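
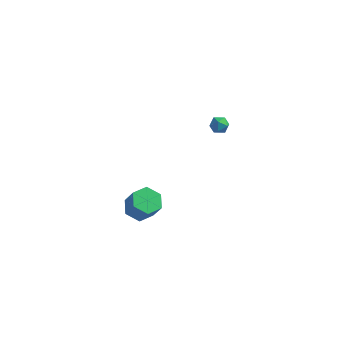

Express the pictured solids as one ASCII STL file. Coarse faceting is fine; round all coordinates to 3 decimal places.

solid 
facet normal -0.126 0.125 0.984
outer loop
vertex 2.867 4.148 1.809
vertex 2.262 3.979 1.753
vertex 2.702 3.541 1.865
endloop
endfacet
facet normal 0.544 -0.071 0.836
outer loop
vertex 2.867 4.148 1.809
vertex 2.702 3.541 1.865
vertex 3.22 3.699 1.541
endloop
endfacet
facet normal 0.822 0.413 0.392
outer loop
vertex 2.867 4.148 1.809
vertex 3.22 3.699 1.541
vertex 3.1 4.234 1.229
endloop
endfacet
facet normal 0.324 0.908 0.265
outer loop
vertex 2.867 4.148 1.809
vertex 3.1 4.234 1.229
vertex 2.508 4.407 1.36
endloop
endfacet
facet normal -0.262 0.730 0.631
outer loop
vertex 2.867 4.148 1.809
vertex 2.508 4.407 1.36
vertex 2.262 3.979 1.753
endloop
endfacet
facet normal 0.521 -0.697 0.493
outer loop
vertex 3.22 3.699 1.541
vertex 2.702 3.541 1.865
vertex 2.832 3.253 1.32
endloop
endfacet
facet normal -0.564 -0.379 0.734
outer loop
vertex 2.702 3.541 1.865
vertex 2.262 3.979 1.753
vertex 2.24 3.426 1.451
endloop
endfacet
facet normal -0.783 0.600 0.163
outer loop
vertex 2.262 3.979 1.753
vertex 2.508 4.407 1.36
vertex 2.12 3.961 1.139
endloop
endfacet
facet normal 0.164 0.888 -0.430
outer loop
vertex 2.508 4.407 1.36
vertex 3.1 4.234 1.229
vertex 2.638 4.119 0.815
endloop
endfacet
facet normal 0.970 0.085 -0.227
outer loop
vertex 3.1 4.234 1.229
vertex 3.22 3.699 1.541
vertex 3.078 3.681 0.927
endloop
endfacet
facet normal -0.324 -0.908 -0.265
outer loop
vertex 2.473 3.512 0.871
vertex 2.832 3.253 1.32
vertex 2.24 3.426 1.451
endloop
endfacet
facet normal -0.822 -0.413 -0.392
outer loop
vertex 2.473 3.512 0.871
vertex 2.24 3.426 1.451
vertex 2.12 3.961 1.139
endloop
endfacet
facet normal -0.544 0.071 -0.836
outer loop
vertex 2.473 3.512 0.871
vertex 2.12 3.961 1.139
vertex 2.638 4.119 0.815
endloop
endfacet
facet normal 0.126 -0.125 -0.984
outer loop
vertex 2.473 3.512 0.871
vertex 2.638 4.119 0.815
vertex 3.078 3.681 0.927
endloop
endfacet
facet normal 0.262 -0.730 -0.631
outer loop
vertex 2.473 3.512 0.871
vertex 3.078 3.681 0.927
vertex 2.832 3.253 1.32
endloop
endfacet
facet normal -0.164 -0.888 0.430
outer loop
vertex 2.24 3.426 1.451
vertex 2.832 3.253 1.32
vertex 2.702 3.541 1.865
endloop
endfacet
facet normal -0.970 -0.085 0.227
outer loop
vertex 2.12 3.961 1.139
vertex 2.24 3.426 1.451
vertex 2.262 3.979 1.753
endloop
endfacet
facet normal -0.521 0.697 -0.493
outer loop
vertex 2.638 4.119 0.815
vertex 2.12 3.961 1.139
vertex 2.508 4.407 1.36
endloop
endfacet
facet normal 0.564 0.379 -0.734
outer loop
vertex 3.078 3.681 0.927
vertex 2.638 4.119 0.815
vertex 3.1 4.234 1.229
endloop
endfacet
facet normal 0.783 -0.600 -0.163
outer loop
vertex 2.832 3.253 1.32
vertex 3.078 3.681 0.927
vertex 3.22 3.699 1.541
endloop
endfacet
facet normal -0.459 0.240 -0.855
outer loop
vertex 1.857 -3.555 -0.621
vertex 1.059 -3.612 -0.209
vertex 1.501 -2.828 -0.226
endloop
endfacet
facet normal 0.796 0.539 -0.275
outer loop
vertex 1.857 -3.555 -0.621
vertex 1.501 -2.828 -0.226
vertex 2.499 -3.892 0.576
endloop
endfacet
facet normal 0.796 0.539 -0.276
outer loop
vertex 2.499 -3.892 0.576
vertex 1.501 -2.828 -0.226
vertex 2.144 -3.165 0.971
endloop
endfacet
facet normal 0.459 -0.240 0.855
outer loop
vertex 2.499 -3.892 0.576
vertex 2.144 -3.165 0.971
vertex 1.701 -3.948 0.989
endloop
endfacet
facet normal -0.459 0.240 -0.855
outer loop
vertex 1.501 -2.828 -0.226
vertex 1.059 -3.612 -0.209
vertex 0.704 -2.885 0.186
endloop
endfacet
facet normal 0.056 0.969 0.243
outer loop
vertex 1.501 -2.828 -0.226
vertex 0.704 -2.885 0.186
vertex 2.144 -3.165 0.971
endloop
endfacet
facet normal 0.056 0.969 0.242
outer loop
vertex 2.144 -3.165 0.971
vertex 0.704 -2.885 0.186
vertex 1.346 -3.222 1.384
endloop
endfacet
facet normal 0.460 -0.240 0.855
outer loop
vertex 2.144 -3.165 0.971
vertex 1.346 -3.222 1.384
vertex 1.701 -3.948 0.989
endloop
endfacet
facet normal -0.459 0.240 -0.855
outer loop
vertex 0.704 -2.885 0.186
vertex 1.059 -3.612 -0.209
vertex 0.261 -3.668 0.204
endloop
endfacet
facet normal -0.740 0.430 0.517
outer loop
vertex 0.704 -2.885 0.186
vertex 0.261 -3.668 0.204
vertex 1.346 -3.222 1.384
endloop
endfacet
facet normal -0.740 0.430 0.518
outer loop
vertex 1.346 -3.222 1.384
vertex 0.261 -3.668 0.204
vertex 0.903 -4.005 1.401
endloop
endfacet
facet normal 0.459 -0.241 0.855
outer loop
vertex 1.346 -3.222 1.384
vertex 0.903 -4.005 1.401
vertex 1.701 -3.948 0.989
endloop
endfacet
facet normal -0.459 0.240 -0.855
outer loop
vertex 0.261 -3.668 0.204
vertex 1.059 -3.612 -0.209
vertex 0.616 -4.395 -0.191
endloop
endfacet
facet normal -0.796 -0.539 0.275
outer loop
vertex 0.261 -3.668 0.204
vertex 0.616 -4.395 -0.191
vertex 0.903 -4.005 1.401
endloop
endfacet
facet normal -0.796 -0.539 0.276
outer loop
vertex 0.903 -4.005 1.401
vertex 0.616 -4.395 -0.191
vertex 1.259 -4.732 1.006
endloop
endfacet
facet normal 0.459 -0.240 0.855
outer loop
vertex 0.903 -4.005 1.401
vertex 1.259 -4.732 1.006
vertex 1.701 -3.948 0.989
endloop
endfacet
facet normal -0.460 0.240 -0.855
outer loop
vertex 0.616 -4.395 -0.191
vertex 1.059 -3.612 -0.209
vertex 1.414 -4.338 -0.604
endloop
endfacet
facet normal -0.056 -0.969 -0.242
outer loop
vertex 0.616 -4.395 -0.191
vertex 1.414 -4.338 -0.604
vertex 1.259 -4.732 1.006
endloop
endfacet
facet normal -0.056 -0.969 -0.242
outer loop
vertex 1.259 -4.732 1.006
vertex 1.414 -4.338 -0.604
vertex 2.056 -4.675 0.594
endloop
endfacet
facet normal 0.459 -0.240 0.855
outer loop
vertex 1.259 -4.732 1.006
vertex 2.056 -4.675 0.594
vertex 1.701 -3.948 0.989
endloop
endfacet
facet normal -0.459 0.241 -0.855
outer loop
vertex 1.414 -4.338 -0.604
vertex 1.059 -3.612 -0.209
vertex 1.857 -3.555 -0.621
endloop
endfacet
facet normal 0.740 -0.430 -0.517
outer loop
vertex 1.414 -4.338 -0.604
vertex 1.857 -3.555 -0.621
vertex 2.056 -4.675 0.594
endloop
endfacet
facet normal 0.739 -0.430 -0.518
outer loop
vertex 2.056 -4.675 0.594
vertex 1.857 -3.555 -0.621
vertex 2.499 -3.892 0.576
endloop
endfacet
facet normal 0.459 -0.240 0.855
outer loop
vertex 2.056 -4.675 0.594
vertex 2.499 -3.892 0.576
vertex 1.701 -3.948 0.989
endloop
endfacet

endsolid


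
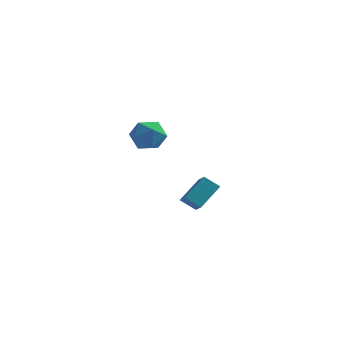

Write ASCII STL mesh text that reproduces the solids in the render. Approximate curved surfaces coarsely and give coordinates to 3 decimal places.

solid 
facet normal -0.418 0.722 -0.551
outer loop
vertex -2.217 4.043 -3.39
vertex -1.295 4.065 -4.061
vertex -3.007 2.722 -4.521
endloop
endfacet
facet normal -0.809 -0.020 0.588
outer loop
vertex -2.505 1.855 -3.859
vertex -2.217 4.043 -3.39
vertex -3.007 2.722 -4.521
endloop
endfacet
facet normal -0.418 0.722 -0.552
outer loop
vertex -3.007 2.722 -4.521
vertex -1.295 4.065 -4.061
vertex -2.085 2.744 -5.191
endloop
endfacet
facet normal -0.414 -0.692 -0.592
outer loop
vertex -2.085 2.744 -5.191
vertex -2.505 1.855 -3.859
vertex -3.007 2.722 -4.521
endloop
endfacet
facet normal 0.414 0.692 0.592
outer loop
vertex -2.217 4.043 -3.39
vertex -0.793 3.198 -3.399
vertex -1.295 4.065 -4.061
endloop
endfacet
facet normal -0.808 -0.020 0.588
outer loop
vertex -1.715 3.176 -2.729
vertex -2.217 4.043 -3.39
vertex -2.505 1.855 -3.859
endloop
endfacet
facet normal 0.414 0.691 0.592
outer loop
vertex -1.715 3.176 -2.729
vertex -0.793 3.198 -3.399
vertex -2.217 4.043 -3.39
endloop
endfacet
facet normal 0.809 0.019 -0.588
outer loop
vertex -1.295 4.065 -4.061
vertex -0.793 3.198 -3.399
vertex -2.085 2.744 -5.191
endloop
endfacet
facet normal -0.414 -0.691 -0.592
outer loop
vertex -1.583 1.877 -4.53
vertex -2.505 1.855 -3.859
vertex -2.085 2.744 -5.191
endloop
endfacet
facet normal 0.809 0.020 -0.588
outer loop
vertex -2.085 2.744 -5.191
vertex -0.793 3.198 -3.399
vertex -1.583 1.877 -4.53
endloop
endfacet
facet normal 0.418 -0.722 0.551
outer loop
vertex -1.583 1.877 -4.53
vertex -1.715 3.176 -2.729
vertex -2.505 1.855 -3.859
endloop
endfacet
facet normal 0.418 -0.722 0.551
outer loop
vertex -0.793 3.198 -3.399
vertex -1.715 3.176 -2.729
vertex -1.583 1.877 -4.53
endloop
endfacet
facet normal -0.221 0.485 0.846
outer loop
vertex -3.742 -2.278 3.395
vertex -3.778 -3.231 3.932
vertex -2.837 -2.678 3.861
endloop
endfacet
facet normal 0.180 0.891 0.416
outer loop
vertex -3.742 -2.278 3.395
vertex -2.837 -2.678 3.861
vertex -2.786 -2.224 2.867
endloop
endfacet
facet normal -0.167 0.965 -0.204
outer loop
vertex -3.742 -2.278 3.395
vertex -2.786 -2.224 2.867
vertex -3.696 -2.496 2.325
endloop
endfacet
facet normal -0.781 0.604 -0.157
outer loop
vertex -3.742 -2.278 3.395
vertex -3.696 -2.496 2.325
vertex -4.309 -3.118 2.983
endloop
endfacet
facet normal -0.814 0.308 0.492
outer loop
vertex -3.742 -2.278 3.395
vertex -4.309 -3.118 2.983
vertex -3.778 -3.231 3.932
endloop
endfacet
facet normal 0.789 0.543 0.288
outer loop
vertex -2.786 -2.224 2.867
vertex -2.837 -2.678 3.861
vertex -2.231 -3.142 3.077
endloop
endfacet
facet normal 0.142 -0.115 0.983
outer loop
vertex -2.837 -2.678 3.861
vertex -3.778 -3.231 3.932
vertex -2.844 -3.764 3.735
endloop
endfacet
facet normal -0.819 -0.401 0.410
outer loop
vertex -3.778 -3.231 3.932
vertex -4.309 -3.118 2.983
vertex -3.754 -4.036 3.193
endloop
endfacet
facet normal -0.766 0.079 -0.639
outer loop
vertex -4.309 -3.118 2.983
vertex -3.696 -2.496 2.325
vertex -3.703 -3.582 2.199
endloop
endfacet
facet normal 0.227 0.662 -0.714
outer loop
vertex -3.696 -2.496 2.325
vertex -2.786 -2.224 2.867
vertex -2.762 -3.029 2.128
endloop
endfacet
facet normal 0.781 -0.604 0.157
outer loop
vertex -2.798 -3.982 2.665
vertex -2.231 -3.142 3.077
vertex -2.844 -3.764 3.735
endloop
endfacet
facet normal 0.167 -0.965 0.204
outer loop
vertex -2.798 -3.982 2.665
vertex -2.844 -3.764 3.735
vertex -3.754 -4.036 3.193
endloop
endfacet
facet normal -0.180 -0.891 -0.416
outer loop
vertex -2.798 -3.982 2.665
vertex -3.754 -4.036 3.193
vertex -3.703 -3.582 2.199
endloop
endfacet
facet normal 0.221 -0.485 -0.846
outer loop
vertex -2.798 -3.982 2.665
vertex -3.703 -3.582 2.199
vertex -2.762 -3.029 2.128
endloop
endfacet
facet normal 0.814 -0.308 -0.492
outer loop
vertex -2.798 -3.982 2.665
vertex -2.762 -3.029 2.128
vertex -2.231 -3.142 3.077
endloop
endfacet
facet normal 0.766 -0.079 0.639
outer loop
vertex -2.844 -3.764 3.735
vertex -2.231 -3.142 3.077
vertex -2.837 -2.678 3.861
endloop
endfacet
facet normal -0.227 -0.662 0.714
outer loop
vertex -3.754 -4.036 3.193
vertex -2.844 -3.764 3.735
vertex -3.778 -3.231 3.932
endloop
endfacet
facet normal -0.789 -0.543 -0.288
outer loop
vertex -3.703 -3.582 2.199
vertex -3.754 -4.036 3.193
vertex -4.309 -3.118 2.983
endloop
endfacet
facet normal -0.142 0.115 -0.983
outer loop
vertex -2.762 -3.029 2.128
vertex -3.703 -3.582 2.199
vertex -3.696 -2.496 2.325
endloop
endfacet
facet normal 0.819 0.401 -0.410
outer loop
vertex -2.231 -3.142 3.077
vertex -2.762 -3.029 2.128
vertex -2.786 -2.224 2.867
endloop
endfacet

endsolid


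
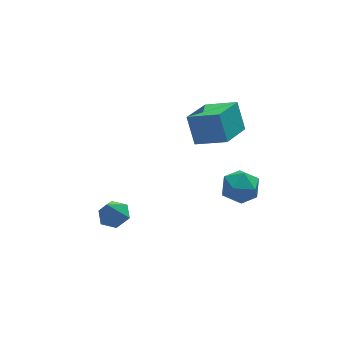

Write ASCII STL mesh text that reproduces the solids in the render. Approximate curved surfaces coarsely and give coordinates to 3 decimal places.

solid 
facet normal -0.727 0.558 -0.400
outer loop
vertex 1.039 0.499 2.062
vertex 2.432 1.818 1.369
vertex 1.149 -0.333 0.7
endloop
endfacet
facet normal -0.683 -0.647 0.340
outer loop
vertex 2.408 -1.298 1.391
vertex 1.039 0.499 2.062
vertex 1.149 -0.333 0.7
endloop
endfacet
facet normal -0.727 0.558 -0.400
outer loop
vertex 1.149 -0.333 0.7
vertex 2.432 1.818 1.369
vertex 2.542 0.986 0.007
endloop
endfacet
facet normal 0.069 -0.520 -0.851
outer loop
vertex 2.542 0.986 0.007
vertex 2.408 -1.298 1.391
vertex 1.149 -0.333 0.7
endloop
endfacet
facet normal -0.069 0.520 0.851
outer loop
vertex 1.039 0.499 2.062
vertex 3.691 0.853 2.06
vertex 2.432 1.818 1.369
endloop
endfacet
facet normal -0.683 -0.647 0.340
outer loop
vertex 2.298 -0.466 2.753
vertex 1.039 0.499 2.062
vertex 2.408 -1.298 1.391
endloop
endfacet
facet normal -0.069 0.520 0.851
outer loop
vertex 2.298 -0.466 2.753
vertex 3.691 0.853 2.06
vertex 1.039 0.499 2.062
endloop
endfacet
facet normal 0.683 0.647 -0.340
outer loop
vertex 2.432 1.818 1.369
vertex 3.691 0.853 2.06
vertex 2.542 0.986 0.007
endloop
endfacet
facet normal 0.069 -0.520 -0.851
outer loop
vertex 3.801 0.021 0.698
vertex 2.408 -1.298 1.391
vertex 2.542 0.986 0.007
endloop
endfacet
facet normal 0.683 0.647 -0.340
outer loop
vertex 2.542 0.986 0.007
vertex 3.691 0.853 2.06
vertex 3.801 0.021 0.698
endloop
endfacet
facet normal 0.727 -0.558 0.400
outer loop
vertex 3.801 0.021 0.698
vertex 2.298 -0.466 2.753
vertex 2.408 -1.298 1.391
endloop
endfacet
facet normal 0.727 -0.558 0.400
outer loop
vertex 3.691 0.853 2.06
vertex 2.298 -0.466 2.753
vertex 3.801 0.021 0.698
endloop
endfacet
facet normal 0.320 0.228 -0.919
outer loop
vertex -2.539 -1.435 -1.72
vertex -3.251 -1.644 -2.02
vertex -3.12 -0.89 -1.787
endloop
endfacet
facet normal 0.398 0.517 0.758
outer loop
vertex -2.539 -1.435 -1.72
vertex -3.12 -0.89 -1.787
vertex -3.689 -1.956 -0.76
endloop
endfacet
facet normal 0.321 0.228 -0.919
outer loop
vertex -3.12 -0.89 -1.787
vertex -3.251 -1.644 -2.02
vertex -3.832 -1.098 -2.087
endloop
endfacet
facet normal -0.434 0.734 0.522
outer loop
vertex -3.12 -0.89 -1.787
vertex -3.832 -1.098 -2.087
vertex -3.689 -1.956 -0.76
endloop
endfacet
facet normal 0.321 0.229 -0.919
outer loop
vertex -3.832 -1.098 -2.087
vertex -3.251 -1.644 -2.02
vertex -3.962 -1.852 -2.32
endloop
endfacet
facet normal -0.977 0.113 0.179
outer loop
vertex -3.832 -1.098 -2.087
vertex -3.962 -1.852 -2.32
vertex -3.689 -1.956 -0.76
endloop
endfacet
facet normal 0.321 0.227 -0.919
outer loop
vertex -3.962 -1.852 -2.32
vertex -3.251 -1.644 -2.02
vertex -3.381 -2.398 -2.252
endloop
endfacet
facet normal -0.688 -0.723 0.072
outer loop
vertex -3.962 -1.852 -2.32
vertex -3.381 -2.398 -2.252
vertex -3.689 -1.956 -0.76
endloop
endfacet
facet normal 0.320 0.228 -0.920
outer loop
vertex -3.381 -2.398 -2.252
vertex -3.251 -1.644 -2.02
vertex -2.669 -2.19 -1.953
endloop
endfacet
facet normal 0.145 -0.940 0.308
outer loop
vertex -3.381 -2.398 -2.252
vertex -2.669 -2.19 -1.953
vertex -3.689 -1.956 -0.76
endloop
endfacet
facet normal 0.320 0.229 -0.919
outer loop
vertex -2.669 -2.19 -1.953
vertex -3.251 -1.644 -2.02
vertex -2.539 -1.435 -1.72
endloop
endfacet
facet normal 0.688 -0.319 0.651
outer loop
vertex -2.669 -2.19 -1.953
vertex -2.539 -1.435 -1.72
vertex -3.689 -1.956 -0.76
endloop
endfacet
facet normal -0.435 0.008 0.900
outer loop
vertex 1.647 -2.948 0.577
vertex 1.727 -3.953 0.625
vertex 2.471 -3.37 0.979
endloop
endfacet
facet normal -0.071 0.611 0.788
outer loop
vertex 1.647 -2.948 0.577
vertex 2.471 -3.37 0.979
vertex 2.56 -2.572 0.368
endloop
endfacet
facet normal -0.333 0.921 0.201
outer loop
vertex 1.647 -2.948 0.577
vertex 2.56 -2.572 0.368
vertex 1.87 -2.662 -0.364
endloop
endfacet
facet normal -0.859 0.509 -0.049
outer loop
vertex 1.647 -2.948 0.577
vertex 1.87 -2.662 -0.364
vertex 1.356 -3.515 -0.206
endloop
endfacet
facet normal -0.922 -0.055 0.383
outer loop
vertex 1.647 -2.948 0.577
vertex 1.356 -3.515 -0.206
vertex 1.727 -3.953 0.625
endloop
endfacet
facet normal 0.610 0.438 0.661
outer loop
vertex 2.56 -2.572 0.368
vertex 2.471 -3.37 0.979
vertex 3.204 -3.345 0.286
endloop
endfacet
facet normal 0.021 -0.539 0.842
outer loop
vertex 2.471 -3.37 0.979
vertex 1.727 -3.953 0.625
vertex 2.69 -4.198 0.444
endloop
endfacet
facet normal -0.768 -0.640 0.005
outer loop
vertex 1.727 -3.953 0.625
vertex 1.356 -3.515 -0.206
vertex 2.0 -4.288 -0.288
endloop
endfacet
facet normal -0.666 0.273 -0.694
outer loop
vertex 1.356 -3.515 -0.206
vertex 1.87 -2.662 -0.364
vertex 2.089 -3.49 -0.899
endloop
endfacet
facet normal 0.185 0.939 -0.289
outer loop
vertex 1.87 -2.662 -0.364
vertex 2.56 -2.572 0.368
vertex 2.833 -2.907 -0.545
endloop
endfacet
facet normal 0.859 -0.509 0.049
outer loop
vertex 2.913 -3.912 -0.497
vertex 3.204 -3.345 0.286
vertex 2.69 -4.198 0.444
endloop
endfacet
facet normal 0.333 -0.921 -0.201
outer loop
vertex 2.913 -3.912 -0.497
vertex 2.69 -4.198 0.444
vertex 2.0 -4.288 -0.288
endloop
endfacet
facet normal 0.071 -0.611 -0.788
outer loop
vertex 2.913 -3.912 -0.497
vertex 2.0 -4.288 -0.288
vertex 2.089 -3.49 -0.899
endloop
endfacet
facet normal 0.435 -0.008 -0.900
outer loop
vertex 2.913 -3.912 -0.497
vertex 2.089 -3.49 -0.899
vertex 2.833 -2.907 -0.545
endloop
endfacet
facet normal 0.922 0.055 -0.383
outer loop
vertex 2.913 -3.912 -0.497
vertex 2.833 -2.907 -0.545
vertex 3.204 -3.345 0.286
endloop
endfacet
facet normal 0.666 -0.273 0.694
outer loop
vertex 2.69 -4.198 0.444
vertex 3.204 -3.345 0.286
vertex 2.471 -3.37 0.979
endloop
endfacet
facet normal -0.185 -0.939 0.289
outer loop
vertex 2.0 -4.288 -0.288
vertex 2.69 -4.198 0.444
vertex 1.727 -3.953 0.625
endloop
endfacet
facet normal -0.610 -0.438 -0.661
outer loop
vertex 2.089 -3.49 -0.899
vertex 2.0 -4.288 -0.288
vertex 1.356 -3.515 -0.206
endloop
endfacet
facet normal -0.021 0.539 -0.842
outer loop
vertex 2.833 -2.907 -0.545
vertex 2.089 -3.49 -0.899
vertex 1.87 -2.662 -0.364
endloop
endfacet
facet normal 0.768 0.640 -0.005
outer loop
vertex 3.204 -3.345 0.286
vertex 2.833 -2.907 -0.545
vertex 2.56 -2.572 0.368
endloop
endfacet

endsolid


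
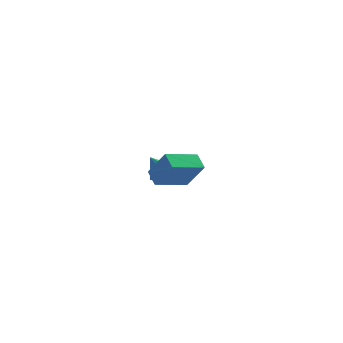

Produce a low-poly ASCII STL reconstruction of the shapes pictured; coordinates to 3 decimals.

solid 
facet normal 0.491 0.119 -0.863
outer loop
vertex 2.345 3.882 -0.837
vertex 1.674 3.6 -1.257
vertex 1.942 4.355 -1.001
endloop
endfacet
facet normal 0.282 0.520 0.806
outer loop
vertex 2.345 3.882 -0.837
vertex 1.942 4.355 -1.001
vertex 1.006 3.44 -0.083
endloop
endfacet
facet normal 0.492 0.118 -0.863
outer loop
vertex 1.942 4.355 -1.001
vertex 1.674 3.6 -1.257
vertex 1.382 4.386 -1.316
endloop
endfacet
facet normal -0.258 0.803 0.537
outer loop
vertex 1.942 4.355 -1.001
vertex 1.382 4.386 -1.316
vertex 1.006 3.44 -0.083
endloop
endfacet
facet normal 0.491 0.118 -0.863
outer loop
vertex 1.382 4.386 -1.316
vertex 1.674 3.6 -1.257
vertex 0.993 3.957 -1.596
endloop
endfacet
facet normal -0.788 0.581 0.205
outer loop
vertex 1.382 4.386 -1.316
vertex 0.993 3.957 -1.596
vertex 1.006 3.44 -0.083
endloop
endfacet
facet normal 0.491 0.117 -0.863
outer loop
vertex 0.993 3.957 -1.596
vertex 1.674 3.6 -1.257
vertex 1.003 3.319 -1.677
endloop
endfacet
facet normal -1.000 -0.016 0.003
outer loop
vertex 0.993 3.957 -1.596
vertex 1.003 3.319 -1.677
vertex 1.006 3.44 -0.083
endloop
endfacet
facet normal 0.491 0.117 -0.863
outer loop
vertex 1.003 3.319 -1.677
vertex 1.674 3.6 -1.257
vertex 1.406 2.846 -1.512
endloop
endfacet
facet normal -0.769 -0.638 0.050
outer loop
vertex 1.003 3.319 -1.677
vertex 1.406 2.846 -1.512
vertex 1.006 3.44 -0.083
endloop
endfacet
facet normal 0.491 0.118 -0.863
outer loop
vertex 1.406 2.846 -1.512
vertex 1.674 3.6 -1.257
vertex 1.966 2.815 -1.198
endloop
endfacet
facet normal -0.229 -0.920 0.318
outer loop
vertex 1.406 2.846 -1.512
vertex 1.966 2.815 -1.198
vertex 1.006 3.44 -0.083
endloop
endfacet
facet normal 0.491 0.118 -0.863
outer loop
vertex 1.966 2.815 -1.198
vertex 1.674 3.6 -1.257
vertex 2.355 3.244 -0.918
endloop
endfacet
facet normal 0.301 -0.697 0.650
outer loop
vertex 1.966 2.815 -1.198
vertex 2.355 3.244 -0.918
vertex 1.006 3.44 -0.083
endloop
endfacet
facet normal 0.491 0.117 -0.863
outer loop
vertex 2.355 3.244 -0.918
vertex 1.674 3.6 -1.257
vertex 2.345 3.882 -0.837
endloop
endfacet
facet normal 0.513 -0.100 0.852
outer loop
vertex 2.355 3.244 -0.918
vertex 2.345 3.882 -0.837
vertex 1.006 3.44 -0.083
endloop
endfacet
facet normal -0.491 0.301 -0.818
outer loop
vertex 1.426 -2.697 1.718
vertex 2.903 -1.604 1.234
vertex 1.819 -3.458 1.202
endloop
endfacet
facet normal -0.778 -0.575 0.255
outer loop
vertex 2.697 -3.996 2.666
vertex 1.426 -2.697 1.718
vertex 1.819 -3.458 1.202
endloop
endfacet
facet normal -0.490 0.301 -0.818
outer loop
vertex 1.819 -3.458 1.202
vertex 2.903 -1.604 1.234
vertex 3.297 -2.365 0.718
endloop
endfacet
facet normal 0.394 -0.761 -0.516
outer loop
vertex 3.297 -2.365 0.718
vertex 2.697 -3.996 2.666
vertex 1.819 -3.458 1.202
endloop
endfacet
facet normal -0.394 0.761 0.516
outer loop
vertex 1.426 -2.697 1.718
vertex 3.781 -2.142 2.698
vertex 2.903 -1.604 1.234
endloop
endfacet
facet normal -0.778 -0.575 0.254
outer loop
vertex 2.303 -3.235 3.182
vertex 1.426 -2.697 1.718
vertex 2.697 -3.996 2.666
endloop
endfacet
facet normal -0.394 0.761 0.516
outer loop
vertex 2.303 -3.235 3.182
vertex 3.781 -2.142 2.698
vertex 1.426 -2.697 1.718
endloop
endfacet
facet normal 0.777 0.575 -0.255
outer loop
vertex 2.903 -1.604 1.234
vertex 3.781 -2.142 2.698
vertex 3.297 -2.365 0.718
endloop
endfacet
facet normal 0.394 -0.761 -0.516
outer loop
vertex 4.174 -2.903 2.182
vertex 2.697 -3.996 2.666
vertex 3.297 -2.365 0.718
endloop
endfacet
facet normal 0.778 0.574 -0.255
outer loop
vertex 3.297 -2.365 0.718
vertex 3.781 -2.142 2.698
vertex 4.174 -2.903 2.182
endloop
endfacet
facet normal 0.491 -0.301 0.818
outer loop
vertex 4.174 -2.903 2.182
vertex 2.303 -3.235 3.182
vertex 2.697 -3.996 2.666
endloop
endfacet
facet normal 0.491 -0.301 0.818
outer loop
vertex 3.781 -2.142 2.698
vertex 2.303 -3.235 3.182
vertex 4.174 -2.903 2.182
endloop
endfacet

endsolid


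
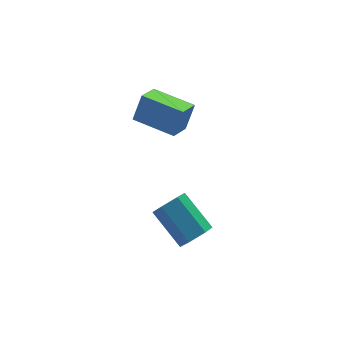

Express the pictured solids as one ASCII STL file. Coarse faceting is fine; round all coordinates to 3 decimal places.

solid 
facet normal -0.746 -0.508 0.430
outer loop
vertex -1.241 1.588 3.527
vertex -2.222 3.192 3.718
vertex -1.774 1.399 2.379
endloop
endfacet
facet normal 0.519 -0.849 -0.101
outer loop
vertex -0.878 2.008 1.862
vertex -1.241 1.588 3.527
vertex -1.774 1.399 2.379
endloop
endfacet
facet normal -0.746 -0.508 0.430
outer loop
vertex -1.774 1.399 2.379
vertex -2.222 3.192 3.718
vertex -2.755 3.003 2.57
endloop
endfacet
facet normal -0.417 -0.148 -0.897
outer loop
vertex -2.755 3.003 2.57
vertex -0.878 2.008 1.862
vertex -1.774 1.399 2.379
endloop
endfacet
facet normal 0.417 0.148 0.897
outer loop
vertex -1.241 1.588 3.527
vertex -1.326 3.801 3.201
vertex -2.222 3.192 3.718
endloop
endfacet
facet normal 0.519 -0.849 -0.101
outer loop
vertex -0.345 2.197 3.01
vertex -1.241 1.588 3.527
vertex -0.878 2.008 1.862
endloop
endfacet
facet normal 0.417 0.148 0.897
outer loop
vertex -0.345 2.197 3.01
vertex -1.326 3.801 3.201
vertex -1.241 1.588 3.527
endloop
endfacet
facet normal -0.519 0.849 0.101
outer loop
vertex -2.222 3.192 3.718
vertex -1.326 3.801 3.201
vertex -2.755 3.003 2.57
endloop
endfacet
facet normal -0.417 -0.148 -0.897
outer loop
vertex -1.859 3.612 2.053
vertex -0.878 2.008 1.862
vertex -2.755 3.003 2.57
endloop
endfacet
facet normal -0.519 0.849 0.101
outer loop
vertex -2.755 3.003 2.57
vertex -1.326 3.801 3.201
vertex -1.859 3.612 2.053
endloop
endfacet
facet normal 0.746 0.508 -0.430
outer loop
vertex -1.859 3.612 2.053
vertex -0.345 2.197 3.01
vertex -0.878 2.008 1.862
endloop
endfacet
facet normal 0.746 0.508 -0.430
outer loop
vertex -1.326 3.801 3.201
vertex -0.345 2.197 3.01
vertex -1.859 3.612 2.053
endloop
endfacet
facet normal 0.191 -0.807 -0.559
outer loop
vertex -1.261 -0.807 -2.117
vertex -2.004 -0.797 -2.385
vertex -1.44 -0.398 -2.768
endloop
endfacet
facet normal 0.955 0.284 -0.084
outer loop
vertex -1.261 -0.807 -2.117
vertex -1.44 -0.398 -2.768
vertex -1.633 0.766 -1.026
endloop
endfacet
facet normal 0.955 0.284 -0.084
outer loop
vertex -1.633 0.766 -1.026
vertex -1.44 -0.398 -2.768
vertex -1.812 1.176 -1.678
endloop
endfacet
facet normal -0.191 0.807 0.560
outer loop
vertex -1.633 0.766 -1.026
vertex -1.812 1.176 -1.678
vertex -2.376 0.777 -1.295
endloop
endfacet
facet normal 0.191 -0.807 -0.560
outer loop
vertex -1.44 -0.398 -2.768
vertex -2.004 -0.797 -2.385
vertex -2.183 -0.387 -3.037
endloop
endfacet
facet normal 0.282 0.590 -0.756
outer loop
vertex -1.44 -0.398 -2.768
vertex -2.183 -0.387 -3.037
vertex -1.812 1.176 -1.678
endloop
endfacet
facet normal 0.281 0.591 -0.756
outer loop
vertex -1.812 1.176 -1.678
vertex -2.183 -0.387 -3.037
vertex -2.555 1.186 -1.946
endloop
endfacet
facet normal -0.191 0.807 0.559
outer loop
vertex -1.812 1.176 -1.678
vertex -2.555 1.186 -1.946
vertex -2.376 0.777 -1.295
endloop
endfacet
facet normal 0.191 -0.807 -0.560
outer loop
vertex -2.183 -0.387 -3.037
vertex -2.004 -0.797 -2.385
vertex -2.747 -0.786 -2.654
endloop
endfacet
facet normal -0.674 0.307 -0.672
outer loop
vertex -2.183 -0.387 -3.037
vertex -2.747 -0.786 -2.654
vertex -2.555 1.186 -1.946
endloop
endfacet
facet normal -0.674 0.307 -0.672
outer loop
vertex -2.555 1.186 -1.946
vertex -2.747 -0.786 -2.654
vertex -3.119 0.787 -1.563
endloop
endfacet
facet normal -0.191 0.807 0.559
outer loop
vertex -2.555 1.186 -1.946
vertex -3.119 0.787 -1.563
vertex -2.376 0.777 -1.295
endloop
endfacet
facet normal 0.191 -0.807 -0.560
outer loop
vertex -2.747 -0.786 -2.654
vertex -2.004 -0.797 -2.385
vertex -2.568 -1.196 -2.002
endloop
endfacet
facet normal -0.955 -0.284 0.084
outer loop
vertex -2.747 -0.786 -2.654
vertex -2.568 -1.196 -2.002
vertex -3.119 0.787 -1.563
endloop
endfacet
facet normal -0.955 -0.284 0.084
outer loop
vertex -3.119 0.787 -1.563
vertex -2.568 -1.196 -2.002
vertex -2.94 0.378 -0.912
endloop
endfacet
facet normal -0.191 0.807 0.559
outer loop
vertex -3.119 0.787 -1.563
vertex -2.94 0.378 -0.912
vertex -2.376 0.777 -1.295
endloop
endfacet
facet normal 0.191 -0.807 -0.559
outer loop
vertex -2.568 -1.196 -2.002
vertex -2.004 -0.797 -2.385
vertex -1.825 -1.206 -1.734
endloop
endfacet
facet normal -0.281 -0.590 0.757
outer loop
vertex -2.568 -1.196 -2.002
vertex -1.825 -1.206 -1.734
vertex -2.94 0.378 -0.912
endloop
endfacet
facet normal -0.282 -0.591 0.756
outer loop
vertex -2.94 0.378 -0.912
vertex -1.825 -1.206 -1.734
vertex -2.197 0.367 -0.643
endloop
endfacet
facet normal -0.191 0.807 0.560
outer loop
vertex -2.94 0.378 -0.912
vertex -2.197 0.367 -0.643
vertex -2.376 0.777 -1.295
endloop
endfacet
facet normal 0.191 -0.807 -0.559
outer loop
vertex -1.825 -1.206 -1.734
vertex -2.004 -0.797 -2.385
vertex -1.261 -0.807 -2.117
endloop
endfacet
facet normal 0.674 -0.307 0.672
outer loop
vertex -1.825 -1.206 -1.734
vertex -1.261 -0.807 -2.117
vertex -2.197 0.367 -0.643
endloop
endfacet
facet normal 0.674 -0.307 0.672
outer loop
vertex -2.197 0.367 -0.643
vertex -1.261 -0.807 -2.117
vertex -1.633 0.766 -1.026
endloop
endfacet
facet normal -0.191 0.807 0.560
outer loop
vertex -2.197 0.367 -0.643
vertex -1.633 0.766 -1.026
vertex -2.376 0.777 -1.295
endloop
endfacet

endsolid


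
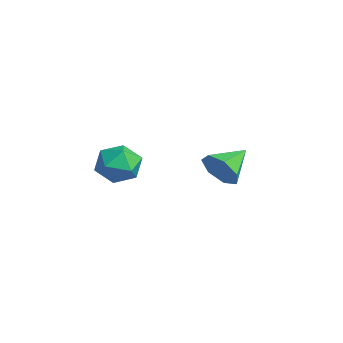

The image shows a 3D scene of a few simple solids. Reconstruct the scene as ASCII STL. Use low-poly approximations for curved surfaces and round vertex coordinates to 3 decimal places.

solid 
facet normal 0.029 0.586 0.809
outer loop
vertex 3.594 -2.423 1.619
vertex 2.95 -2.823 1.932
vertex 3.711 -3.083 2.093
endloop
endfacet
facet normal 0.682 0.503 0.531
outer loop
vertex 3.594 -2.423 1.619
vertex 3.711 -3.083 2.093
vertex 4.162 -2.979 1.416
endloop
endfacet
facet normal 0.665 0.732 -0.144
outer loop
vertex 3.594 -2.423 1.619
vertex 4.162 -2.979 1.416
vertex 3.68 -2.655 0.837
endloop
endfacet
facet normal 0.002 0.959 -0.284
outer loop
vertex 3.594 -2.423 1.619
vertex 3.68 -2.655 0.837
vertex 2.931 -2.559 1.156
endloop
endfacet
facet normal -0.391 0.868 0.305
outer loop
vertex 3.594 -2.423 1.619
vertex 2.931 -2.559 1.156
vertex 2.95 -2.823 1.932
endloop
endfacet
facet normal 0.830 -0.195 0.523
outer loop
vertex 4.162 -2.979 1.416
vertex 3.711 -3.083 2.093
vertex 3.869 -3.721 1.604
endloop
endfacet
facet normal -0.226 -0.059 0.972
outer loop
vertex 3.711 -3.083 2.093
vertex 2.95 -2.823 1.932
vertex 3.12 -3.625 1.923
endloop
endfacet
facet normal -0.904 0.397 0.157
outer loop
vertex 2.95 -2.823 1.932
vertex 2.931 -2.559 1.156
vertex 2.638 -3.301 1.344
endloop
endfacet
facet normal -0.269 0.543 -0.795
outer loop
vertex 2.931 -2.559 1.156
vertex 3.68 -2.655 0.837
vertex 3.089 -3.197 0.667
endloop
endfacet
facet normal 0.803 0.177 -0.570
outer loop
vertex 3.68 -2.655 0.837
vertex 4.162 -2.979 1.416
vertex 3.85 -3.457 0.828
endloop
endfacet
facet normal -0.002 -0.959 0.284
outer loop
vertex 3.206 -3.857 1.141
vertex 3.869 -3.721 1.604
vertex 3.12 -3.625 1.923
endloop
endfacet
facet normal -0.665 -0.732 0.144
outer loop
vertex 3.206 -3.857 1.141
vertex 3.12 -3.625 1.923
vertex 2.638 -3.301 1.344
endloop
endfacet
facet normal -0.682 -0.503 -0.531
outer loop
vertex 3.206 -3.857 1.141
vertex 2.638 -3.301 1.344
vertex 3.089 -3.197 0.667
endloop
endfacet
facet normal -0.029 -0.586 -0.809
outer loop
vertex 3.206 -3.857 1.141
vertex 3.089 -3.197 0.667
vertex 3.85 -3.457 0.828
endloop
endfacet
facet normal 0.391 -0.868 -0.305
outer loop
vertex 3.206 -3.857 1.141
vertex 3.85 -3.457 0.828
vertex 3.869 -3.721 1.604
endloop
endfacet
facet normal 0.269 -0.543 0.795
outer loop
vertex 3.12 -3.625 1.923
vertex 3.869 -3.721 1.604
vertex 3.711 -3.083 2.093
endloop
endfacet
facet normal -0.803 -0.177 0.570
outer loop
vertex 2.638 -3.301 1.344
vertex 3.12 -3.625 1.923
vertex 2.95 -2.823 1.932
endloop
endfacet
facet normal -0.830 0.195 -0.523
outer loop
vertex 3.089 -3.197 0.667
vertex 2.638 -3.301 1.344
vertex 2.931 -2.559 1.156
endloop
endfacet
facet normal 0.226 0.059 -0.972
outer loop
vertex 3.85 -3.457 0.828
vertex 3.089 -3.197 0.667
vertex 3.68 -2.655 0.837
endloop
endfacet
facet normal 0.904 -0.397 -0.157
outer loop
vertex 3.869 -3.721 1.604
vertex 3.85 -3.457 0.828
vertex 4.162 -2.979 1.416
endloop
endfacet
facet normal 0.395 -0.842 -0.368
outer loop
vertex 3.709 0.239 1.037
vertex 3.236 0.282 0.431
vertex 3.942 0.578 0.511
endloop
endfacet
facet normal 0.565 0.557 0.609
outer loop
vertex 3.709 0.239 1.037
vertex 3.942 0.578 0.511
vertex 2.724 1.378 0.909
endloop
endfacet
facet normal 0.395 -0.842 -0.367
outer loop
vertex 3.942 0.578 0.511
vertex 3.236 0.282 0.431
vertex 3.644 0.694 -0.076
endloop
endfacet
facet normal 0.524 0.846 -0.099
outer loop
vertex 3.942 0.578 0.511
vertex 3.644 0.694 -0.076
vertex 2.724 1.378 0.909
endloop
endfacet
facet normal 0.394 -0.842 -0.368
outer loop
vertex 3.644 0.694 -0.076
vertex 3.236 0.282 0.431
vertex 3.038 0.5 -0.28
endloop
endfacet
facet normal -0.052 0.797 -0.602
outer loop
vertex 3.644 0.694 -0.076
vertex 3.038 0.5 -0.28
vertex 2.724 1.378 0.909
endloop
endfacet
facet normal 0.394 -0.842 -0.368
outer loop
vertex 3.038 0.5 -0.28
vertex 3.236 0.282 0.431
vertex 2.581 0.142 0.051
endloop
endfacet
facet normal -0.727 0.446 -0.522
outer loop
vertex 3.038 0.5 -0.28
vertex 2.581 0.142 0.051
vertex 2.724 1.378 0.909
endloop
endfacet
facet normal 0.393 -0.843 -0.367
outer loop
vertex 2.581 0.142 0.051
vertex 3.236 0.282 0.431
vertex 2.617 -0.11 0.668
endloop
endfacet
facet normal -0.995 0.058 0.082
outer loop
vertex 2.581 0.142 0.051
vertex 2.617 -0.11 0.668
vertex 2.724 1.378 0.909
endloop
endfacet
facet normal 0.393 -0.843 -0.367
outer loop
vertex 2.617 -0.11 0.668
vertex 3.236 0.282 0.431
vertex 3.119 -0.067 1.107
endloop
endfacet
facet normal -0.653 -0.075 0.754
outer loop
vertex 2.617 -0.11 0.668
vertex 3.119 -0.067 1.107
vertex 2.724 1.378 0.909
endloop
endfacet
facet normal 0.394 -0.843 -0.367
outer loop
vertex 3.119 -0.067 1.107
vertex 3.236 0.282 0.431
vertex 3.709 0.239 1.037
endloop
endfacet
facet normal 0.041 0.147 0.988
outer loop
vertex 3.119 -0.067 1.107
vertex 3.709 0.239 1.037
vertex 2.724 1.378 0.909
endloop
endfacet

endsolid


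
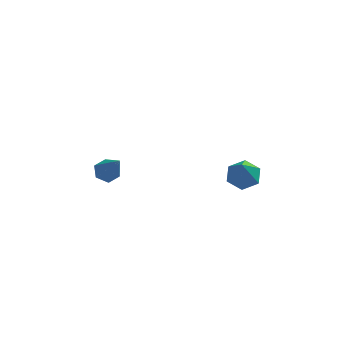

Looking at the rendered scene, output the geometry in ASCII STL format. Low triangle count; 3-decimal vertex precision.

solid 
facet normal -0.327 0.471 -0.819
outer loop
vertex -1.964 -1.267 -2.773
vertex -2.421 -1.696 -2.837
vertex -2.522 -1.175 -2.497
endloop
endfacet
facet normal 0.402 0.712 0.575
outer loop
vertex -1.964 -1.267 -2.773
vertex -2.522 -1.175 -2.497
vertex -1.779 -2.624 -1.223
endloop
endfacet
facet normal -0.326 0.471 -0.819
outer loop
vertex -2.522 -1.175 -2.497
vertex -2.421 -1.696 -2.837
vertex -2.98 -1.603 -2.561
endloop
endfacet
facet normal -0.496 0.416 0.762
outer loop
vertex -2.522 -1.175 -2.497
vertex -2.98 -1.603 -2.561
vertex -1.779 -2.624 -1.223
endloop
endfacet
facet normal -0.326 0.471 -0.819
outer loop
vertex -2.98 -1.603 -2.561
vertex -2.421 -1.696 -2.837
vertex -2.879 -2.124 -2.901
endloop
endfacet
facet normal -0.811 -0.422 0.406
outer loop
vertex -2.98 -1.603 -2.561
vertex -2.879 -2.124 -2.901
vertex -1.779 -2.624 -1.223
endloop
endfacet
facet normal -0.327 0.472 -0.819
outer loop
vertex -2.879 -2.124 -2.901
vertex -2.421 -1.696 -2.837
vertex -2.32 -2.216 -3.177
endloop
endfacet
facet normal -0.227 -0.964 -0.138
outer loop
vertex -2.879 -2.124 -2.901
vertex -2.32 -2.216 -3.177
vertex -1.779 -2.624 -1.223
endloop
endfacet
facet normal -0.327 0.472 -0.819
outer loop
vertex -2.32 -2.216 -3.177
vertex -2.421 -1.696 -2.837
vertex -1.862 -1.788 -3.113
endloop
endfacet
facet normal 0.670 -0.668 -0.325
outer loop
vertex -2.32 -2.216 -3.177
vertex -1.862 -1.788 -3.113
vertex -1.779 -2.624 -1.223
endloop
endfacet
facet normal -0.327 0.471 -0.819
outer loop
vertex -1.862 -1.788 -3.113
vertex -2.421 -1.696 -2.837
vertex -1.964 -1.267 -2.773
endloop
endfacet
facet normal 0.985 0.171 0.033
outer loop
vertex -1.862 -1.788 -3.113
vertex -1.964 -1.267 -2.773
vertex -1.779 -2.624 -1.223
endloop
endfacet
facet normal 0.056 0.484 -0.873
outer loop
vertex 4.198 -3.442 -1.848
vertex 3.547 -3.034 -1.664
vertex 4.258 -2.754 -1.463
endloop
endfacet
facet normal 0.901 -0.269 0.340
outer loop
vertex 4.198 -3.442 -1.848
vertex 4.258 -2.754 -1.463
vertex 3.453 -3.846 -0.196
endloop
endfacet
facet normal 0.056 0.484 -0.873
outer loop
vertex 4.258 -2.754 -1.463
vertex 3.547 -3.034 -1.664
vertex 3.608 -2.346 -1.279
endloop
endfacet
facet normal 0.501 0.472 0.725
outer loop
vertex 4.258 -2.754 -1.463
vertex 3.608 -2.346 -1.279
vertex 3.453 -3.846 -0.196
endloop
endfacet
facet normal 0.056 0.484 -0.873
outer loop
vertex 3.608 -2.346 -1.279
vertex 3.547 -3.034 -1.664
vertex 2.896 -2.626 -1.48
endloop
endfacet
facet normal -0.421 0.559 0.714
outer loop
vertex 3.608 -2.346 -1.279
vertex 2.896 -2.626 -1.48
vertex 3.453 -3.846 -0.196
endloop
endfacet
facet normal 0.056 0.483 -0.874
outer loop
vertex 2.896 -2.626 -1.48
vertex 3.547 -3.034 -1.664
vertex 2.836 -3.313 -1.864
endloop
endfacet
facet normal -0.943 -0.096 0.318
outer loop
vertex 2.896 -2.626 -1.48
vertex 2.836 -3.313 -1.864
vertex 3.453 -3.846 -0.196
endloop
endfacet
facet normal 0.056 0.483 -0.874
outer loop
vertex 2.836 -3.313 -1.864
vertex 3.547 -3.034 -1.664
vertex 3.487 -3.721 -2.048
endloop
endfacet
facet normal -0.543 -0.837 -0.066
outer loop
vertex 2.836 -3.313 -1.864
vertex 3.487 -3.721 -2.048
vertex 3.453 -3.846 -0.196
endloop
endfacet
facet normal 0.056 0.483 -0.874
outer loop
vertex 3.487 -3.721 -2.048
vertex 3.547 -3.034 -1.664
vertex 4.198 -3.442 -1.848
endloop
endfacet
facet normal 0.378 -0.924 -0.055
outer loop
vertex 3.487 -3.721 -2.048
vertex 4.198 -3.442 -1.848
vertex 3.453 -3.846 -0.196
endloop
endfacet

endsolid


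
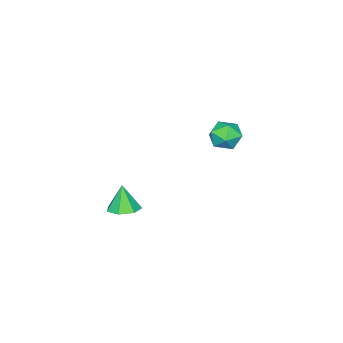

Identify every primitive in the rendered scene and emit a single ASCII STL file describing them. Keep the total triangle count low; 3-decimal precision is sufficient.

solid 
facet normal -0.434 -0.113 0.893
outer loop
vertex -3.35 -0.218 1.907
vertex -2.953 -0.801 2.026
vertex -2.712 -0.157 2.225
endloop
endfacet
facet normal -0.409 0.574 0.710
outer loop
vertex -3.35 -0.218 1.907
vertex -2.712 -0.157 2.225
vertex -2.91 0.317 1.728
endloop
endfacet
facet normal -0.754 0.650 0.090
outer loop
vertex -3.35 -0.218 1.907
vertex -2.91 0.317 1.728
vertex -3.273 -0.034 1.221
endloop
endfacet
facet normal -0.994 0.008 -0.109
outer loop
vertex -3.35 -0.218 1.907
vertex -3.273 -0.034 1.221
vertex -3.299 -0.724 1.405
endloop
endfacet
facet normal -0.797 -0.464 0.387
outer loop
vertex -3.35 -0.218 1.907
vertex -3.299 -0.724 1.405
vertex -2.953 -0.801 2.026
endloop
endfacet
facet normal 0.277 0.748 0.603
outer loop
vertex -2.91 0.317 1.728
vertex -2.712 -0.157 2.225
vertex -2.241 0.064 1.735
endloop
endfacet
facet normal 0.234 -0.366 0.901
outer loop
vertex -2.712 -0.157 2.225
vertex -2.953 -0.801 2.026
vertex -2.267 -0.626 1.919
endloop
endfacet
facet normal -0.353 -0.932 0.081
outer loop
vertex -2.953 -0.801 2.026
vertex -3.299 -0.724 1.405
vertex -2.63 -0.977 1.412
endloop
endfacet
facet normal -0.672 -0.167 -0.721
outer loop
vertex -3.299 -0.724 1.405
vertex -3.273 -0.034 1.221
vertex -2.828 -0.503 0.915
endloop
endfacet
facet normal -0.285 0.871 -0.400
outer loop
vertex -3.273 -0.034 1.221
vertex -2.91 0.317 1.728
vertex -2.587 0.141 1.114
endloop
endfacet
facet normal 0.994 -0.008 0.109
outer loop
vertex -2.19 -0.442 1.233
vertex -2.241 0.064 1.735
vertex -2.267 -0.626 1.919
endloop
endfacet
facet normal 0.754 -0.650 -0.090
outer loop
vertex -2.19 -0.442 1.233
vertex -2.267 -0.626 1.919
vertex -2.63 -0.977 1.412
endloop
endfacet
facet normal 0.409 -0.574 -0.710
outer loop
vertex -2.19 -0.442 1.233
vertex -2.63 -0.977 1.412
vertex -2.828 -0.503 0.915
endloop
endfacet
facet normal 0.434 0.113 -0.893
outer loop
vertex -2.19 -0.442 1.233
vertex -2.828 -0.503 0.915
vertex -2.587 0.141 1.114
endloop
endfacet
facet normal 0.797 0.464 -0.387
outer loop
vertex -2.19 -0.442 1.233
vertex -2.587 0.141 1.114
vertex -2.241 0.064 1.735
endloop
endfacet
facet normal 0.672 0.167 0.721
outer loop
vertex -2.267 -0.626 1.919
vertex -2.241 0.064 1.735
vertex -2.712 -0.157 2.225
endloop
endfacet
facet normal 0.285 -0.871 0.400
outer loop
vertex -2.63 -0.977 1.412
vertex -2.267 -0.626 1.919
vertex -2.953 -0.801 2.026
endloop
endfacet
facet normal -0.277 -0.748 -0.603
outer loop
vertex -2.828 -0.503 0.915
vertex -2.63 -0.977 1.412
vertex -3.299 -0.724 1.405
endloop
endfacet
facet normal -0.234 0.366 -0.901
outer loop
vertex -2.587 0.141 1.114
vertex -2.828 -0.503 0.915
vertex -3.273 -0.034 1.221
endloop
endfacet
facet normal 0.353 0.932 -0.081
outer loop
vertex -2.241 0.064 1.735
vertex -2.587 0.141 1.114
vertex -2.91 0.317 1.728
endloop
endfacet
facet normal 0.172 0.205 -0.964
outer loop
vertex 2.637 -1.558 0.061
vertex 2.083 -1.239 0.03
vertex 2.664 -1.016 0.181
endloop
endfacet
facet normal 0.787 -0.171 0.593
outer loop
vertex 2.637 -1.558 0.061
vertex 2.664 -1.016 0.181
vertex 1.897 -1.461 1.07
endloop
endfacet
facet normal 0.172 0.205 -0.964
outer loop
vertex 2.664 -1.016 0.181
vertex 2.083 -1.239 0.03
vertex 2.253 -0.643 0.187
endloop
endfacet
facet normal 0.492 0.531 0.690
outer loop
vertex 2.664 -1.016 0.181
vertex 2.253 -0.643 0.187
vertex 1.897 -1.461 1.07
endloop
endfacet
facet normal 0.172 0.205 -0.964
outer loop
vertex 2.253 -0.643 0.187
vertex 2.083 -1.239 0.03
vertex 1.714 -0.718 0.075
endloop
endfacet
facet normal -0.232 0.758 0.609
outer loop
vertex 2.253 -0.643 0.187
vertex 1.714 -0.718 0.075
vertex 1.897 -1.461 1.07
endloop
endfacet
facet normal 0.173 0.206 -0.963
outer loop
vertex 1.714 -0.718 0.075
vertex 2.083 -1.239 0.03
vertex 1.453 -1.186 -0.072
endloop
endfacet
facet normal -0.845 0.342 0.411
outer loop
vertex 1.714 -0.718 0.075
vertex 1.453 -1.186 -0.072
vertex 1.897 -1.461 1.07
endloop
endfacet
facet normal 0.173 0.206 -0.963
outer loop
vertex 1.453 -1.186 -0.072
vertex 2.083 -1.239 0.03
vertex 1.667 -1.694 -0.142
endloop
endfacet
facet normal -0.881 -0.405 0.245
outer loop
vertex 1.453 -1.186 -0.072
vertex 1.667 -1.694 -0.142
vertex 1.897 -1.461 1.07
endloop
endfacet
facet normal 0.173 0.206 -0.963
outer loop
vertex 1.667 -1.694 -0.142
vertex 2.083 -1.239 0.03
vertex 2.194 -1.86 -0.083
endloop
endfacet
facet normal -0.316 -0.919 0.237
outer loop
vertex 1.667 -1.694 -0.142
vertex 2.194 -1.86 -0.083
vertex 1.897 -1.461 1.07
endloop
endfacet
facet normal 0.173 0.206 -0.963
outer loop
vertex 2.194 -1.86 -0.083
vertex 2.083 -1.239 0.03
vertex 2.637 -1.558 0.061
endloop
endfacet
facet normal 0.428 -0.814 0.392
outer loop
vertex 2.194 -1.86 -0.083
vertex 2.637 -1.558 0.061
vertex 1.897 -1.461 1.07
endloop
endfacet

endsolid


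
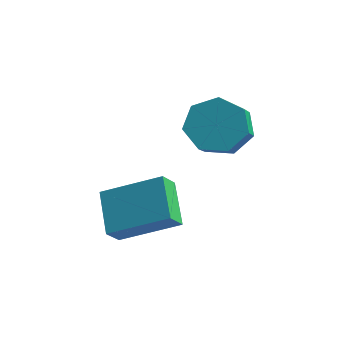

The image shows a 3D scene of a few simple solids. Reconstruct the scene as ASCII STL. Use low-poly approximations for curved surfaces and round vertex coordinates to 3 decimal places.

solid 
facet normal -0.250 0.731 -0.635
outer loop
vertex -0.912 2.735 0.87
vertex -1.568 3.124 1.577
vertex -0.562 3.345 1.435
endloop
endfacet
facet normal 0.887 -0.090 -0.452
outer loop
vertex -0.912 2.735 0.87
vertex -0.562 3.345 1.435
vertex -0.595 1.806 1.677
endloop
endfacet
facet normal 0.887 -0.090 -0.452
outer loop
vertex -0.595 1.806 1.677
vertex -0.562 3.345 1.435
vertex -0.245 2.416 2.242
endloop
endfacet
facet normal 0.249 -0.731 0.635
outer loop
vertex -0.595 1.806 1.677
vertex -0.245 2.416 2.242
vertex -1.252 2.196 2.383
endloop
endfacet
facet normal -0.250 0.731 -0.635
outer loop
vertex -0.562 3.345 1.435
vertex -1.568 3.124 1.577
vertex -0.969 3.789 2.107
endloop
endfacet
facet normal 0.857 0.472 0.207
outer loop
vertex -0.562 3.345 1.435
vertex -0.969 3.789 2.107
vertex -0.245 2.416 2.242
endloop
endfacet
facet normal 0.857 0.472 0.208
outer loop
vertex -0.245 2.416 2.242
vertex -0.969 3.789 2.107
vertex -0.653 2.86 2.913
endloop
endfacet
facet normal 0.249 -0.731 0.635
outer loop
vertex -0.245 2.416 2.242
vertex -0.653 2.86 2.913
vertex -1.252 2.196 2.383
endloop
endfacet
facet normal -0.249 0.731 -0.636
outer loop
vertex -0.969 3.789 2.107
vertex -1.568 3.124 1.577
vertex -1.828 3.733 2.379
endloop
endfacet
facet normal 0.181 0.679 0.712
outer loop
vertex -0.969 3.789 2.107
vertex -1.828 3.733 2.379
vertex -0.653 2.86 2.913
endloop
endfacet
facet normal 0.182 0.679 0.711
outer loop
vertex -0.653 2.86 2.913
vertex -1.828 3.733 2.379
vertex -1.511 2.804 3.186
endloop
endfacet
facet normal 0.250 -0.732 0.634
outer loop
vertex -0.653 2.86 2.913
vertex -1.511 2.804 3.186
vertex -1.252 2.196 2.383
endloop
endfacet
facet normal -0.250 0.730 -0.636
outer loop
vertex -1.828 3.733 2.379
vertex -1.568 3.124 1.577
vertex -2.491 3.218 2.048
endloop
endfacet
facet normal -0.631 0.375 0.679
outer loop
vertex -1.828 3.733 2.379
vertex -2.491 3.218 2.048
vertex -1.511 2.804 3.186
endloop
endfacet
facet normal -0.631 0.375 0.680
outer loop
vertex -1.511 2.804 3.186
vertex -2.491 3.218 2.048
vertex -2.174 2.29 2.854
endloop
endfacet
facet normal 0.250 -0.732 0.634
outer loop
vertex -1.511 2.804 3.186
vertex -2.174 2.29 2.854
vertex -1.252 2.196 2.383
endloop
endfacet
facet normal -0.249 0.732 -0.635
outer loop
vertex -2.491 3.218 2.048
vertex -1.568 3.124 1.577
vertex -2.459 2.633 1.361
endloop
endfacet
facet normal -0.968 -0.213 0.136
outer loop
vertex -2.491 3.218 2.048
vertex -2.459 2.633 1.361
vertex -2.174 2.29 2.854
endloop
endfacet
facet normal -0.968 -0.212 0.136
outer loop
vertex -2.174 2.29 2.854
vertex -2.459 2.633 1.361
vertex -2.142 1.704 2.168
endloop
endfacet
facet normal 0.250 -0.730 0.636
outer loop
vertex -2.174 2.29 2.854
vertex -2.142 1.704 2.168
vertex -1.252 2.196 2.383
endloop
endfacet
facet normal -0.249 0.732 -0.634
outer loop
vertex -2.459 2.633 1.361
vertex -1.568 3.124 1.577
vertex -1.757 2.418 0.837
endloop
endfacet
facet normal -0.576 -0.639 -0.510
outer loop
vertex -2.459 2.633 1.361
vertex -1.757 2.418 0.837
vertex -2.142 1.704 2.168
endloop
endfacet
facet normal -0.576 -0.639 -0.510
outer loop
vertex -2.142 1.704 2.168
vertex -1.757 2.418 0.837
vertex -1.44 1.489 1.644
endloop
endfacet
facet normal 0.250 -0.731 0.635
outer loop
vertex -2.142 1.704 2.168
vertex -1.44 1.489 1.644
vertex -1.252 2.196 2.383
endloop
endfacet
facet normal -0.250 0.732 -0.634
outer loop
vertex -1.757 2.418 0.837
vertex -1.568 3.124 1.577
vertex -0.912 2.735 0.87
endloop
endfacet
facet normal 0.250 -0.585 -0.772
outer loop
vertex -1.757 2.418 0.837
vertex -0.912 2.735 0.87
vertex -1.44 1.489 1.644
endloop
endfacet
facet normal 0.250 -0.585 -0.772
outer loop
vertex -1.44 1.489 1.644
vertex -0.912 2.735 0.87
vertex -0.595 1.806 1.677
endloop
endfacet
facet normal 0.249 -0.731 0.636
outer loop
vertex -1.44 1.489 1.644
vertex -0.595 1.806 1.677
vertex -1.252 2.196 2.383
endloop
endfacet
facet normal -0.556 0.653 0.514
outer loop
vertex -4.055 0.02 -0.396
vertex -2.287 0.807 0.517
vertex -3.977 0.596 -1.044
endloop
endfacet
facet normal -0.826 -0.368 -0.427
outer loop
vertex -3.053 -0.487 -1.897
vertex -4.055 0.02 -0.396
vertex -3.977 0.596 -1.044
endloop
endfacet
facet normal -0.556 0.653 0.514
outer loop
vertex -3.977 0.596 -1.044
vertex -2.287 0.807 0.517
vertex -2.209 1.383 -0.13
endloop
endfacet
facet normal 0.090 0.662 -0.744
outer loop
vertex -2.209 1.383 -0.13
vertex -3.053 -0.487 -1.897
vertex -3.977 0.596 -1.044
endloop
endfacet
facet normal -0.089 -0.662 0.744
outer loop
vertex -4.055 0.02 -0.396
vertex -1.363 -0.276 -0.336
vertex -2.287 0.807 0.517
endloop
endfacet
facet normal -0.826 -0.368 -0.427
outer loop
vertex -3.131 -1.063 -1.25
vertex -4.055 0.02 -0.396
vertex -3.053 -0.487 -1.897
endloop
endfacet
facet normal -0.089 -0.663 0.744
outer loop
vertex -3.131 -1.063 -1.25
vertex -1.363 -0.276 -0.336
vertex -4.055 0.02 -0.396
endloop
endfacet
facet normal 0.826 0.368 0.427
outer loop
vertex -2.287 0.807 0.517
vertex -1.363 -0.276 -0.336
vertex -2.209 1.383 -0.13
endloop
endfacet
facet normal 0.089 0.663 -0.744
outer loop
vertex -1.285 0.3 -0.984
vertex -3.053 -0.487 -1.897
vertex -2.209 1.383 -0.13
endloop
endfacet
facet normal 0.826 0.368 0.427
outer loop
vertex -2.209 1.383 -0.13
vertex -1.363 -0.276 -0.336
vertex -1.285 0.3 -0.984
endloop
endfacet
facet normal 0.556 -0.653 -0.514
outer loop
vertex -1.285 0.3 -0.984
vertex -3.131 -1.063 -1.25
vertex -3.053 -0.487 -1.897
endloop
endfacet
facet normal 0.556 -0.653 -0.514
outer loop
vertex -1.363 -0.276 -0.336
vertex -3.131 -1.063 -1.25
vertex -1.285 0.3 -0.984
endloop
endfacet

endsolid


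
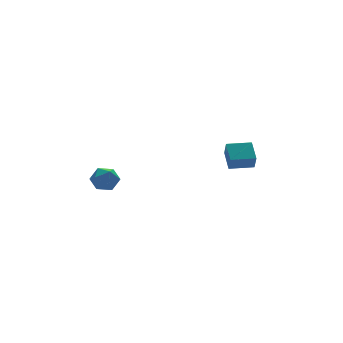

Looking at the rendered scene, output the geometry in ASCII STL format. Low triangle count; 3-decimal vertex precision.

solid 
facet normal -0.953 0.302 -0.010
outer loop
vertex 2.393 -2.784 2.822
vertex 2.705 -1.78 3.42
vertex 2.533 -2.367 2.049
endloop
endfacet
facet normal -0.257 -0.830 -0.494
outer loop
vertex 3.715 -2.74 2.06
vertex 2.393 -2.784 2.822
vertex 2.533 -2.367 2.049
endloop
endfacet
facet normal -0.954 0.300 -0.009
outer loop
vertex 2.533 -2.367 2.049
vertex 2.705 -1.78 3.42
vertex 2.844 -1.362 2.647
endloop
endfacet
facet normal 0.156 0.469 -0.869
outer loop
vertex 2.844 -1.362 2.647
vertex 3.715 -2.74 2.06
vertex 2.533 -2.367 2.049
endloop
endfacet
facet normal -0.156 -0.469 0.869
outer loop
vertex 2.393 -2.784 2.822
vertex 3.887 -2.153 3.431
vertex 2.705 -1.78 3.42
endloop
endfacet
facet normal -0.258 -0.830 -0.495
outer loop
vertex 3.576 -3.158 2.833
vertex 2.393 -2.784 2.822
vertex 3.715 -2.74 2.06
endloop
endfacet
facet normal -0.156 -0.469 0.869
outer loop
vertex 3.576 -3.158 2.833
vertex 3.887 -2.153 3.431
vertex 2.393 -2.784 2.822
endloop
endfacet
facet normal 0.257 0.830 0.495
outer loop
vertex 2.705 -1.78 3.42
vertex 3.887 -2.153 3.431
vertex 2.844 -1.362 2.647
endloop
endfacet
facet normal 0.156 0.469 -0.869
outer loop
vertex 4.027 -1.736 2.658
vertex 3.715 -2.74 2.06
vertex 2.844 -1.362 2.647
endloop
endfacet
facet normal 0.258 0.830 0.494
outer loop
vertex 2.844 -1.362 2.647
vertex 3.887 -2.153 3.431
vertex 4.027 -1.736 2.658
endloop
endfacet
facet normal 0.953 -0.301 0.008
outer loop
vertex 4.027 -1.736 2.658
vertex 3.576 -3.158 2.833
vertex 3.715 -2.74 2.06
endloop
endfacet
facet normal 0.954 -0.301 0.010
outer loop
vertex 3.887 -2.153 3.431
vertex 3.576 -3.158 2.833
vertex 4.027 -1.736 2.658
endloop
endfacet
facet normal -0.361 -0.764 0.535
outer loop
vertex -3.824 -1.183 2.32
vertex -3.337 -1.66 1.968
vertex -3.126 -1.306 2.615
endloop
endfacet
facet normal -0.407 -0.152 0.900
outer loop
vertex -3.824 -1.183 2.32
vertex -3.126 -1.306 2.615
vertex -3.418 -0.596 2.603
endloop
endfacet
facet normal -0.800 0.304 0.518
outer loop
vertex -3.824 -1.183 2.32
vertex -3.418 -0.596 2.603
vertex -3.81 -0.512 1.948
endloop
endfacet
facet normal -0.996 -0.026 -0.084
outer loop
vertex -3.824 -1.183 2.32
vertex -3.81 -0.512 1.948
vertex -3.76 -1.17 1.555
endloop
endfacet
facet normal -0.724 -0.686 -0.072
outer loop
vertex -3.824 -1.183 2.32
vertex -3.76 -1.17 1.555
vertex -3.337 -1.66 1.968
endloop
endfacet
facet normal 0.250 0.119 0.961
outer loop
vertex -3.418 -0.596 2.603
vertex -3.126 -1.306 2.615
vertex -2.68 -0.71 2.425
endloop
endfacet
facet normal 0.326 -0.870 0.370
outer loop
vertex -3.126 -1.306 2.615
vertex -3.337 -1.66 1.968
vertex -2.63 -1.368 2.032
endloop
endfacet
facet normal -0.263 -0.744 -0.614
outer loop
vertex -3.337 -1.66 1.968
vertex -3.76 -1.17 1.555
vertex -3.022 -1.284 1.377
endloop
endfacet
facet normal -0.703 0.324 -0.633
outer loop
vertex -3.76 -1.17 1.555
vertex -3.81 -0.512 1.948
vertex -3.314 -0.574 1.365
endloop
endfacet
facet normal -0.385 0.858 0.340
outer loop
vertex -3.81 -0.512 1.948
vertex -3.418 -0.596 2.603
vertex -3.103 -0.22 2.012
endloop
endfacet
facet normal 0.996 0.026 0.084
outer loop
vertex -2.616 -0.697 1.66
vertex -2.68 -0.71 2.425
vertex -2.63 -1.368 2.032
endloop
endfacet
facet normal 0.800 -0.304 -0.518
outer loop
vertex -2.616 -0.697 1.66
vertex -2.63 -1.368 2.032
vertex -3.022 -1.284 1.377
endloop
endfacet
facet normal 0.407 0.152 -0.900
outer loop
vertex -2.616 -0.697 1.66
vertex -3.022 -1.284 1.377
vertex -3.314 -0.574 1.365
endloop
endfacet
facet normal 0.361 0.764 -0.535
outer loop
vertex -2.616 -0.697 1.66
vertex -3.314 -0.574 1.365
vertex -3.103 -0.22 2.012
endloop
endfacet
facet normal 0.724 0.686 0.072
outer loop
vertex -2.616 -0.697 1.66
vertex -3.103 -0.22 2.012
vertex -2.68 -0.71 2.425
endloop
endfacet
facet normal 0.703 -0.324 0.633
outer loop
vertex -2.63 -1.368 2.032
vertex -2.68 -0.71 2.425
vertex -3.126 -1.306 2.615
endloop
endfacet
facet normal 0.385 -0.858 -0.340
outer loop
vertex -3.022 -1.284 1.377
vertex -2.63 -1.368 2.032
vertex -3.337 -1.66 1.968
endloop
endfacet
facet normal -0.250 -0.119 -0.961
outer loop
vertex -3.314 -0.574 1.365
vertex -3.022 -1.284 1.377
vertex -3.76 -1.17 1.555
endloop
endfacet
facet normal -0.326 0.870 -0.370
outer loop
vertex -3.103 -0.22 2.012
vertex -3.314 -0.574 1.365
vertex -3.81 -0.512 1.948
endloop
endfacet
facet normal 0.263 0.744 0.614
outer loop
vertex -2.68 -0.71 2.425
vertex -3.103 -0.22 2.012
vertex -3.418 -0.596 2.603
endloop
endfacet

endsolid


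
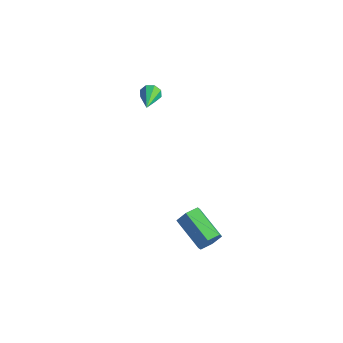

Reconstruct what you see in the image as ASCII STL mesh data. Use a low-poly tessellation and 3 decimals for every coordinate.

solid 
facet normal -0.564 0.766 -0.310
outer loop
vertex -3.802 0.895 0.617
vertex -4.09 0.872 1.084
vertex -3.638 1.138 0.919
endloop
endfacet
facet normal 0.856 0.061 -0.514
outer loop
vertex -3.802 0.895 0.617
vertex -3.638 1.138 0.919
vertex -3.09 -0.492 1.636
endloop
endfacet
facet normal -0.564 0.766 -0.309
outer loop
vertex -3.638 1.138 0.919
vertex -4.09 0.872 1.084
vertex -3.739 1.225 1.319
endloop
endfacet
facet normal 0.915 0.374 0.150
outer loop
vertex -3.638 1.138 0.919
vertex -3.739 1.225 1.319
vertex -3.09 -0.492 1.636
endloop
endfacet
facet normal -0.563 0.766 -0.309
outer loop
vertex -3.739 1.225 1.319
vertex -4.09 0.872 1.084
vertex -4.046 1.105 1.581
endloop
endfacet
facet normal 0.529 0.343 0.776
outer loop
vertex -3.739 1.225 1.319
vertex -4.046 1.105 1.581
vertex -3.09 -0.492 1.636
endloop
endfacet
facet normal -0.561 0.768 -0.310
outer loop
vertex -4.046 1.105 1.581
vertex -4.09 0.872 1.084
vertex -4.379 0.85 1.552
endloop
endfacet
facet normal -0.078 -0.012 0.997
outer loop
vertex -4.046 1.105 1.581
vertex -4.379 0.85 1.552
vertex -3.09 -0.492 1.636
endloop
endfacet
facet normal -0.562 0.767 -0.311
outer loop
vertex -4.379 0.85 1.552
vertex -4.09 0.872 1.084
vertex -4.543 0.607 1.249
endloop
endfacet
facet normal -0.547 -0.483 0.684
outer loop
vertex -4.379 0.85 1.552
vertex -4.543 0.607 1.249
vertex -3.09 -0.492 1.636
endloop
endfacet
facet normal -0.562 0.767 -0.309
outer loop
vertex -4.543 0.607 1.249
vertex -4.09 0.872 1.084
vertex -4.442 0.52 0.85
endloop
endfacet
facet normal -0.606 -0.795 0.020
outer loop
vertex -4.543 0.607 1.249
vertex -4.442 0.52 0.85
vertex -3.09 -0.492 1.636
endloop
endfacet
facet normal -0.562 0.767 -0.310
outer loop
vertex -4.442 0.52 0.85
vertex -4.09 0.872 1.084
vertex -4.135 0.639 0.588
endloop
endfacet
facet normal -0.220 -0.765 -0.606
outer loop
vertex -4.442 0.52 0.85
vertex -4.135 0.639 0.588
vertex -3.09 -0.492 1.636
endloop
endfacet
facet normal -0.563 0.767 -0.309
outer loop
vertex -4.135 0.639 0.588
vertex -4.09 0.872 1.084
vertex -3.802 0.895 0.617
endloop
endfacet
facet normal 0.386 -0.409 -0.827
outer loop
vertex -4.135 0.639 0.588
vertex -3.802 0.895 0.617
vertex -3.09 -0.492 1.636
endloop
endfacet
facet normal 0.909 -0.177 -0.378
outer loop
vertex 3.31 -2.555 -2.171
vertex 3.023 -2.879 -2.709
vertex 3.143 -2.2 -2.739
endloop
endfacet
facet normal 0.341 0.839 0.424
outer loop
vertex 3.31 -2.555 -2.171
vertex 3.143 -2.2 -2.739
vertex 1.684 -2.237 -1.494
endloop
endfacet
facet normal 0.341 0.839 0.425
outer loop
vertex 1.684 -2.237 -1.494
vertex 3.143 -2.2 -2.739
vertex 1.517 -1.882 -2.061
endloop
endfacet
facet normal -0.908 0.177 0.379
outer loop
vertex 1.684 -2.237 -1.494
vertex 1.517 -1.882 -2.061
vertex 1.397 -2.561 -2.031
endloop
endfacet
facet normal 0.908 -0.177 -0.379
outer loop
vertex 3.143 -2.2 -2.739
vertex 3.023 -2.879 -2.709
vertex 2.856 -2.524 -3.276
endloop
endfacet
facet normal -0.040 0.865 -0.501
outer loop
vertex 3.143 -2.2 -2.739
vertex 2.856 -2.524 -3.276
vertex 1.517 -1.882 -2.061
endloop
endfacet
facet normal -0.039 0.865 -0.500
outer loop
vertex 1.517 -1.882 -2.061
vertex 2.856 -2.524 -3.276
vertex 1.23 -2.206 -2.599
endloop
endfacet
facet normal -0.909 0.177 0.378
outer loop
vertex 1.517 -1.882 -2.061
vertex 1.23 -2.206 -2.599
vertex 1.397 -2.561 -2.031
endloop
endfacet
facet normal 0.908 -0.177 -0.379
outer loop
vertex 2.856 -2.524 -3.276
vertex 3.023 -2.879 -2.709
vertex 2.736 -3.203 -3.246
endloop
endfacet
facet normal -0.380 0.026 -0.925
outer loop
vertex 2.856 -2.524 -3.276
vertex 2.736 -3.203 -3.246
vertex 1.23 -2.206 -2.599
endloop
endfacet
facet normal -0.380 0.026 -0.925
outer loop
vertex 1.23 -2.206 -2.599
vertex 2.736 -3.203 -3.246
vertex 1.11 -2.885 -2.569
endloop
endfacet
facet normal -0.909 0.177 0.378
outer loop
vertex 1.23 -2.206 -2.599
vertex 1.11 -2.885 -2.569
vertex 1.397 -2.561 -2.031
endloop
endfacet
facet normal 0.908 -0.177 -0.379
outer loop
vertex 2.736 -3.203 -3.246
vertex 3.023 -2.879 -2.709
vertex 2.903 -3.558 -2.679
endloop
endfacet
facet normal -0.341 -0.839 -0.425
outer loop
vertex 2.736 -3.203 -3.246
vertex 2.903 -3.558 -2.679
vertex 1.11 -2.885 -2.569
endloop
endfacet
facet normal -0.341 -0.839 -0.424
outer loop
vertex 1.11 -2.885 -2.569
vertex 2.903 -3.558 -2.679
vertex 1.277 -3.24 -2.001
endloop
endfacet
facet normal -0.909 0.177 0.378
outer loop
vertex 1.11 -2.885 -2.569
vertex 1.277 -3.24 -2.001
vertex 1.397 -2.561 -2.031
endloop
endfacet
facet normal 0.909 -0.177 -0.378
outer loop
vertex 2.903 -3.558 -2.679
vertex 3.023 -2.879 -2.709
vertex 3.19 -3.234 -2.141
endloop
endfacet
facet normal 0.039 -0.865 0.500
outer loop
vertex 2.903 -3.558 -2.679
vertex 3.19 -3.234 -2.141
vertex 1.277 -3.24 -2.001
endloop
endfacet
facet normal 0.039 -0.865 0.501
outer loop
vertex 1.277 -3.24 -2.001
vertex 3.19 -3.234 -2.141
vertex 1.564 -2.916 -1.464
endloop
endfacet
facet normal -0.908 0.177 0.379
outer loop
vertex 1.277 -3.24 -2.001
vertex 1.564 -2.916 -1.464
vertex 1.397 -2.561 -2.031
endloop
endfacet
facet normal 0.909 -0.177 -0.378
outer loop
vertex 3.19 -3.234 -2.141
vertex 3.023 -2.879 -2.709
vertex 3.31 -2.555 -2.171
endloop
endfacet
facet normal 0.380 -0.026 0.925
outer loop
vertex 3.19 -3.234 -2.141
vertex 3.31 -2.555 -2.171
vertex 1.564 -2.916 -1.464
endloop
endfacet
facet normal 0.380 -0.026 0.925
outer loop
vertex 1.564 -2.916 -1.464
vertex 3.31 -2.555 -2.171
vertex 1.684 -2.237 -1.494
endloop
endfacet
facet normal -0.908 0.177 0.379
outer loop
vertex 1.564 -2.916 -1.464
vertex 1.684 -2.237 -1.494
vertex 1.397 -2.561 -2.031
endloop
endfacet

endsolid


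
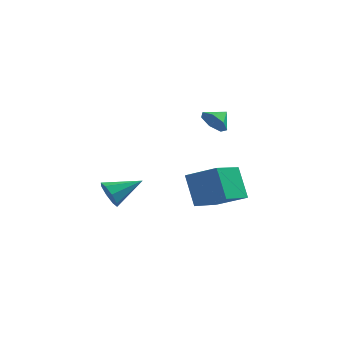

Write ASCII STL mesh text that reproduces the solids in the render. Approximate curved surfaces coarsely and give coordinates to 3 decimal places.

solid 
facet normal -0.429 -0.744 -0.512
outer loop
vertex 2.574 2.198 0.425
vertex 2.311 1.812 1.206
vertex 1.866 2.42 0.695
endloop
endfacet
facet normal 0.173 0.934 -0.313
outer loop
vertex 2.574 2.198 0.425
vertex 1.866 2.42 0.695
vertex 2.769 2.608 1.754
endloop
endfacet
facet normal -0.429 -0.744 -0.512
outer loop
vertex 1.866 2.42 0.695
vertex 2.311 1.812 1.206
vertex 1.493 2.184 1.35
endloop
endfacet
facet normal -0.351 0.927 0.134
outer loop
vertex 1.866 2.42 0.695
vertex 1.493 2.184 1.35
vertex 2.769 2.608 1.754
endloop
endfacet
facet normal -0.429 -0.744 -0.513
outer loop
vertex 1.493 2.184 1.35
vertex 2.311 1.812 1.206
vertex 1.735 1.668 1.896
endloop
endfacet
facet normal -0.414 0.563 0.715
outer loop
vertex 1.493 2.184 1.35
vertex 1.735 1.668 1.896
vertex 2.769 2.608 1.754
endloop
endfacet
facet normal -0.429 -0.743 -0.513
outer loop
vertex 1.735 1.668 1.896
vertex 2.311 1.812 1.206
vertex 2.411 1.26 1.922
endloop
endfacet
facet normal 0.031 0.115 0.993
outer loop
vertex 1.735 1.668 1.896
vertex 2.411 1.26 1.922
vertex 2.769 2.608 1.754
endloop
endfacet
facet normal -0.429 -0.743 -0.513
outer loop
vertex 2.411 1.26 1.922
vertex 2.311 1.812 1.206
vertex 3.011 1.268 1.409
endloop
endfacet
facet normal 0.648 -0.078 0.757
outer loop
vertex 2.411 1.26 1.922
vertex 3.011 1.268 1.409
vertex 2.769 2.608 1.754
endloop
endfacet
facet normal -0.429 -0.743 -0.514
outer loop
vertex 3.011 1.268 1.409
vertex 2.311 1.812 1.206
vertex 3.084 1.686 0.743
endloop
endfacet
facet normal 0.974 0.128 0.187
outer loop
vertex 3.011 1.268 1.409
vertex 3.084 1.686 0.743
vertex 2.769 2.608 1.754
endloop
endfacet
facet normal -0.428 -0.745 -0.512
outer loop
vertex 3.084 1.686 0.743
vertex 2.311 1.812 1.206
vertex 2.574 2.198 0.425
endloop
endfacet
facet normal 0.762 0.579 -0.290
outer loop
vertex 3.084 1.686 0.743
vertex 2.574 2.198 0.425
vertex 2.769 2.608 1.754
endloop
endfacet
facet normal -0.711 -0.590 -0.382
outer loop
vertex -2.078 -1.074 -4.486
vertex -2.552 -1.02 -3.687
vertex -2.535 -0.529 -4.477
endloop
endfacet
facet normal 0.540 0.464 -0.703
outer loop
vertex -2.078 -1.074 -4.486
vertex -2.535 -0.529 -4.477
vertex -1.108 0.18 -2.913
endloop
endfacet
facet normal -0.711 -0.590 -0.382
outer loop
vertex -2.535 -0.529 -4.477
vertex -2.552 -1.02 -3.687
vertex -3.002 -0.271 -4.006
endloop
endfacet
facet normal 0.044 0.894 -0.446
outer loop
vertex -2.535 -0.529 -4.477
vertex -3.002 -0.271 -4.006
vertex -1.108 0.18 -2.913
endloop
endfacet
facet normal -0.711 -0.590 -0.382
outer loop
vertex -3.002 -0.271 -4.006
vertex -2.552 -1.02 -3.687
vertex -3.205 -0.452 -3.348
endloop
endfacet
facet normal -0.315 0.935 0.160
outer loop
vertex -3.002 -0.271 -4.006
vertex -3.205 -0.452 -3.348
vertex -1.108 0.18 -2.913
endloop
endfacet
facet normal -0.711 -0.590 -0.382
outer loop
vertex -3.205 -0.452 -3.348
vertex -2.552 -1.02 -3.687
vertex -3.026 -0.965 -2.889
endloop
endfacet
facet normal -0.327 0.564 0.758
outer loop
vertex -3.205 -0.452 -3.348
vertex -3.026 -0.965 -2.889
vertex -1.108 0.18 -2.913
endloop
endfacet
facet normal -0.710 -0.591 -0.381
outer loop
vertex -3.026 -0.965 -2.889
vertex -2.552 -1.02 -3.687
vertex -2.568 -1.51 -2.897
endloop
endfacet
facet normal 0.014 -0.003 1.000
outer loop
vertex -3.026 -0.965 -2.889
vertex -2.568 -1.51 -2.897
vertex -1.108 0.18 -2.913
endloop
endfacet
facet normal -0.711 -0.591 -0.381
outer loop
vertex -2.568 -1.51 -2.897
vertex -2.552 -1.02 -3.687
vertex -2.101 -1.768 -3.368
endloop
endfacet
facet normal 0.510 -0.433 0.743
outer loop
vertex -2.568 -1.51 -2.897
vertex -2.101 -1.768 -3.368
vertex -1.108 0.18 -2.913
endloop
endfacet
facet normal -0.710 -0.591 -0.382
outer loop
vertex -2.101 -1.768 -3.368
vertex -2.552 -1.02 -3.687
vertex -1.898 -1.587 -4.026
endloop
endfacet
facet normal 0.869 -0.475 0.137
outer loop
vertex -2.101 -1.768 -3.368
vertex -1.898 -1.587 -4.026
vertex -1.108 0.18 -2.913
endloop
endfacet
facet normal -0.710 -0.591 -0.382
outer loop
vertex -1.898 -1.587 -4.026
vertex -2.552 -1.02 -3.687
vertex -2.078 -1.074 -4.486
endloop
endfacet
facet normal 0.881 -0.104 -0.461
outer loop
vertex -1.898 -1.587 -4.026
vertex -2.078 -1.074 -4.486
vertex -1.108 0.18 -2.913
endloop
endfacet
facet normal -0.902 0.123 -0.415
outer loop
vertex 2.497 -3.456 -0.846
vertex 3.026 -1.47 -1.406
vertex 3.223 -4.153 -2.631
endloop
endfacet
facet normal -0.249 -0.932 0.263
outer loop
vertex 4.954 -4.39 -1.834
vertex 2.497 -3.456 -0.846
vertex 3.223 -4.153 -2.631
endloop
endfacet
facet normal -0.901 0.123 -0.415
outer loop
vertex 3.223 -4.153 -2.631
vertex 3.026 -1.47 -1.406
vertex 3.753 -2.167 -3.191
endloop
endfacet
facet normal 0.354 -0.340 -0.871
outer loop
vertex 3.753 -2.167 -3.191
vertex 4.954 -4.39 -1.834
vertex 3.223 -4.153 -2.631
endloop
endfacet
facet normal -0.354 0.340 0.871
outer loop
vertex 2.497 -3.456 -0.846
vertex 4.757 -1.707 -0.609
vertex 3.026 -1.47 -1.406
endloop
endfacet
facet normal -0.249 -0.932 0.263
outer loop
vertex 4.227 -3.693 -0.049
vertex 2.497 -3.456 -0.846
vertex 4.954 -4.39 -1.834
endloop
endfacet
facet normal -0.355 0.340 0.871
outer loop
vertex 4.227 -3.693 -0.049
vertex 4.757 -1.707 -0.609
vertex 2.497 -3.456 -0.846
endloop
endfacet
facet normal 0.249 0.932 -0.263
outer loop
vertex 3.026 -1.47 -1.406
vertex 4.757 -1.707 -0.609
vertex 3.753 -2.167 -3.191
endloop
endfacet
facet normal 0.355 -0.340 -0.871
outer loop
vertex 5.483 -2.404 -2.394
vertex 4.954 -4.39 -1.834
vertex 3.753 -2.167 -3.191
endloop
endfacet
facet normal 0.249 0.932 -0.263
outer loop
vertex 3.753 -2.167 -3.191
vertex 4.757 -1.707 -0.609
vertex 5.483 -2.404 -2.394
endloop
endfacet
facet normal 0.901 -0.123 0.415
outer loop
vertex 5.483 -2.404 -2.394
vertex 4.227 -3.693 -0.049
vertex 4.954 -4.39 -1.834
endloop
endfacet
facet normal 0.901 -0.124 0.415
outer loop
vertex 4.757 -1.707 -0.609
vertex 4.227 -3.693 -0.049
vertex 5.483 -2.404 -2.394
endloop
endfacet

endsolid


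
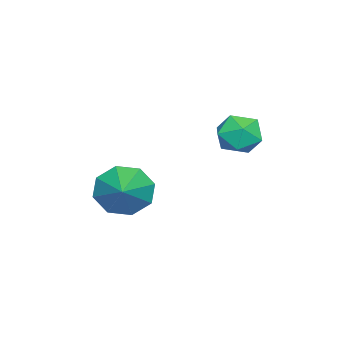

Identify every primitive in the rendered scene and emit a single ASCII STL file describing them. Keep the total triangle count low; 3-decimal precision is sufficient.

solid 
facet normal 0.235 0.818 0.525
outer loop
vertex 2.371 1.879 -1.603
vertex 1.952 1.594 -0.972
vertex 2.738 1.418 -1.049
endloop
endfacet
facet normal 0.748 0.661 0.055
outer loop
vertex 2.371 1.879 -1.603
vertex 2.738 1.418 -1.049
vertex 2.894 1.307 -1.836
endloop
endfacet
facet normal 0.457 0.660 -0.596
outer loop
vertex 2.371 1.879 -1.603
vertex 2.894 1.307 -1.836
vertex 2.204 1.415 -2.245
endloop
endfacet
facet normal -0.236 0.816 -0.528
outer loop
vertex 2.371 1.879 -1.603
vertex 2.204 1.415 -2.245
vertex 1.622 1.592 -1.712
endloop
endfacet
facet normal -0.374 0.913 0.164
outer loop
vertex 2.371 1.879 -1.603
vertex 1.622 1.592 -1.712
vertex 1.952 1.594 -0.972
endloop
endfacet
facet normal 0.981 0.001 0.194
outer loop
vertex 2.894 1.307 -1.836
vertex 2.738 1.418 -1.049
vertex 2.798 0.668 -1.348
endloop
endfacet
facet normal 0.150 0.253 0.956
outer loop
vertex 2.738 1.418 -1.049
vertex 1.952 1.594 -0.972
vertex 2.216 0.845 -0.815
endloop
endfacet
facet normal -0.834 0.409 0.371
outer loop
vertex 1.952 1.594 -0.972
vertex 1.622 1.592 -1.712
vertex 1.526 0.953 -1.224
endloop
endfacet
facet normal -0.611 0.250 -0.751
outer loop
vertex 1.622 1.592 -1.712
vertex 2.204 1.415 -2.245
vertex 1.682 0.842 -2.011
endloop
endfacet
facet normal 0.510 -0.001 -0.860
outer loop
vertex 2.204 1.415 -2.245
vertex 2.894 1.307 -1.836
vertex 2.468 0.666 -2.088
endloop
endfacet
facet normal 0.236 -0.816 0.528
outer loop
vertex 2.049 0.381 -1.457
vertex 2.798 0.668 -1.348
vertex 2.216 0.845 -0.815
endloop
endfacet
facet normal -0.457 -0.660 0.596
outer loop
vertex 2.049 0.381 -1.457
vertex 2.216 0.845 -0.815
vertex 1.526 0.953 -1.224
endloop
endfacet
facet normal -0.748 -0.661 -0.055
outer loop
vertex 2.049 0.381 -1.457
vertex 1.526 0.953 -1.224
vertex 1.682 0.842 -2.011
endloop
endfacet
facet normal -0.235 -0.818 -0.525
outer loop
vertex 2.049 0.381 -1.457
vertex 1.682 0.842 -2.011
vertex 2.468 0.666 -2.088
endloop
endfacet
facet normal 0.374 -0.913 -0.164
outer loop
vertex 2.049 0.381 -1.457
vertex 2.468 0.666 -2.088
vertex 2.798 0.668 -1.348
endloop
endfacet
facet normal 0.611 -0.250 0.751
outer loop
vertex 2.216 0.845 -0.815
vertex 2.798 0.668 -1.348
vertex 2.738 1.418 -1.049
endloop
endfacet
facet normal -0.510 0.001 0.860
outer loop
vertex 1.526 0.953 -1.224
vertex 2.216 0.845 -0.815
vertex 1.952 1.594 -0.972
endloop
endfacet
facet normal -0.981 -0.001 -0.194
outer loop
vertex 1.682 0.842 -2.011
vertex 1.526 0.953 -1.224
vertex 1.622 1.592 -1.712
endloop
endfacet
facet normal -0.150 -0.253 -0.956
outer loop
vertex 2.468 0.666 -2.088
vertex 1.682 0.842 -2.011
vertex 2.204 1.415 -2.245
endloop
endfacet
facet normal 0.834 -0.409 -0.371
outer loop
vertex 2.798 0.668 -1.348
vertex 2.468 0.666 -2.088
vertex 2.894 1.307 -1.836
endloop
endfacet
facet normal -0.851 -0.321 -0.416
outer loop
vertex 3.522 -2.49 -4.813
vertex 3.034 -2.165 -4.066
vertex 3.305 -1.802 -4.9
endloop
endfacet
facet normal 0.807 0.184 -0.561
outer loop
vertex 3.522 -2.49 -4.813
vertex 3.305 -1.802 -4.9
vertex 4.286 -1.695 -3.454
endloop
endfacet
facet normal -0.851 -0.320 -0.416
outer loop
vertex 3.305 -1.802 -4.9
vertex 3.034 -2.165 -4.066
vertex 2.93 -1.326 -4.499
endloop
endfacet
facet normal 0.519 0.752 -0.407
outer loop
vertex 3.305 -1.802 -4.9
vertex 2.93 -1.326 -4.499
vertex 4.286 -1.695 -3.454
endloop
endfacet
facet normal -0.852 -0.320 -0.415
outer loop
vertex 2.93 -1.326 -4.499
vertex 3.034 -2.165 -4.066
vertex 2.616 -1.342 -3.843
endloop
endfacet
facet normal 0.181 0.977 0.110
outer loop
vertex 2.93 -1.326 -4.499
vertex 2.616 -1.342 -3.843
vertex 4.286 -1.695 -3.454
endloop
endfacet
facet normal -0.852 -0.320 -0.415
outer loop
vertex 2.616 -1.342 -3.843
vertex 3.034 -2.165 -4.066
vertex 2.547 -1.84 -3.318
endloop
endfacet
facet normal -0.007 0.726 0.688
outer loop
vertex 2.616 -1.342 -3.843
vertex 2.547 -1.84 -3.318
vertex 4.286 -1.695 -3.454
endloop
endfacet
facet normal -0.852 -0.319 -0.416
outer loop
vertex 2.547 -1.84 -3.318
vertex 3.034 -2.165 -4.066
vertex 2.763 -2.529 -3.231
endloop
endfacet
facet normal 0.065 0.145 0.987
outer loop
vertex 2.547 -1.84 -3.318
vertex 2.763 -2.529 -3.231
vertex 4.286 -1.695 -3.454
endloop
endfacet
facet normal -0.851 -0.321 -0.416
outer loop
vertex 2.763 -2.529 -3.231
vertex 3.034 -2.165 -4.066
vertex 3.139 -3.005 -3.633
endloop
endfacet
facet normal 0.354 -0.424 0.833
outer loop
vertex 2.763 -2.529 -3.231
vertex 3.139 -3.005 -3.633
vertex 4.286 -1.695 -3.454
endloop
endfacet
facet normal -0.851 -0.321 -0.416
outer loop
vertex 3.139 -3.005 -3.633
vertex 3.034 -2.165 -4.066
vertex 3.453 -2.989 -4.288
endloop
endfacet
facet normal 0.692 -0.649 0.316
outer loop
vertex 3.139 -3.005 -3.633
vertex 3.453 -2.989 -4.288
vertex 4.286 -1.695 -3.454
endloop
endfacet
facet normal -0.851 -0.320 -0.416
outer loop
vertex 3.453 -2.989 -4.288
vertex 3.034 -2.165 -4.066
vertex 3.522 -2.49 -4.813
endloop
endfacet
facet normal 0.879 -0.397 -0.262
outer loop
vertex 3.453 -2.989 -4.288
vertex 3.522 -2.49 -4.813
vertex 4.286 -1.695 -3.454
endloop
endfacet

endsolid
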